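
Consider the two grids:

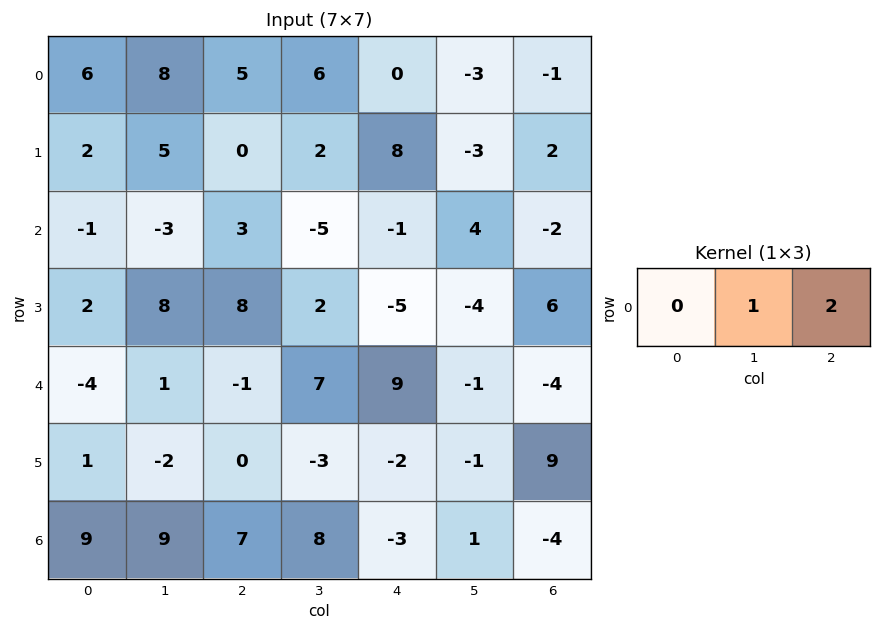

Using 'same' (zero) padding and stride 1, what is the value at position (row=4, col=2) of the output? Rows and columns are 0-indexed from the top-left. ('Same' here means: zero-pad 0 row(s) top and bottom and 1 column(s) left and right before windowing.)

13

The receptive field on the zero-padded input at this output position is [1 -1 7]. Elementwise product with the kernel and sum: -1·1 + 7·2.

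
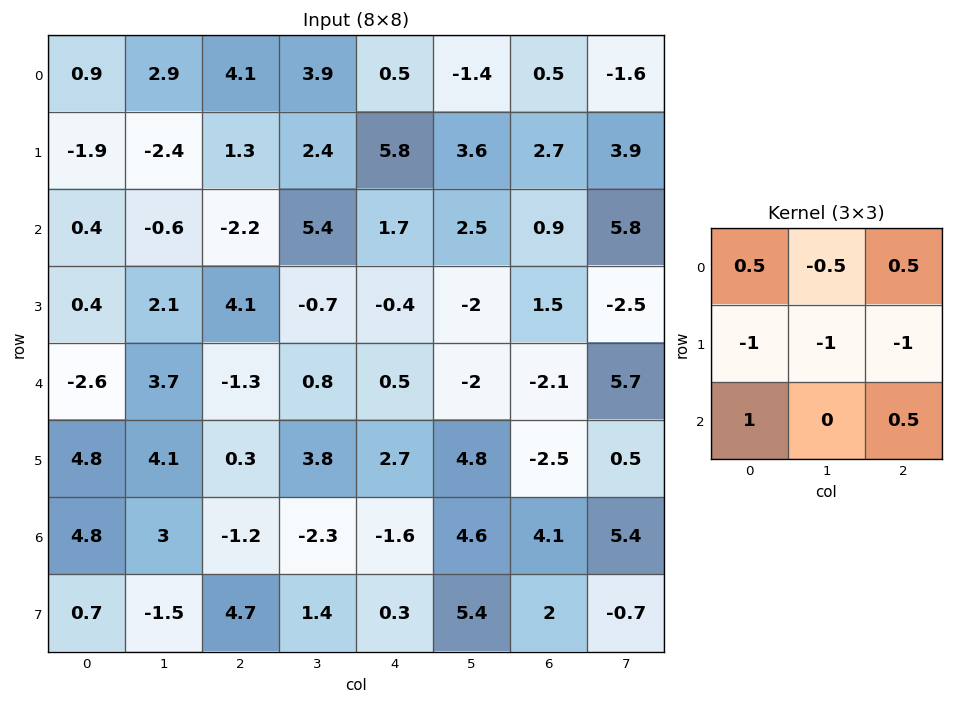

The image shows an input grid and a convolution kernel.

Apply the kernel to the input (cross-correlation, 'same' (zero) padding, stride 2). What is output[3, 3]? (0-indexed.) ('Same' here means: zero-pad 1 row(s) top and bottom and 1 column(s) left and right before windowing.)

-5.15

The receptive field on the zero-padded input at this output position is [4.8 -2.5 0.5 / 4.6 4.1 5.4 / 5.4 2 -0.7]. Elementwise product with the kernel and sum: 4.8·0.5 + -2.5·-0.5 + 0.5·0.5 + 4.6·-1 + 4.1·-1 + 5.4·-1 + 5.4·1 + -0.7·0.5.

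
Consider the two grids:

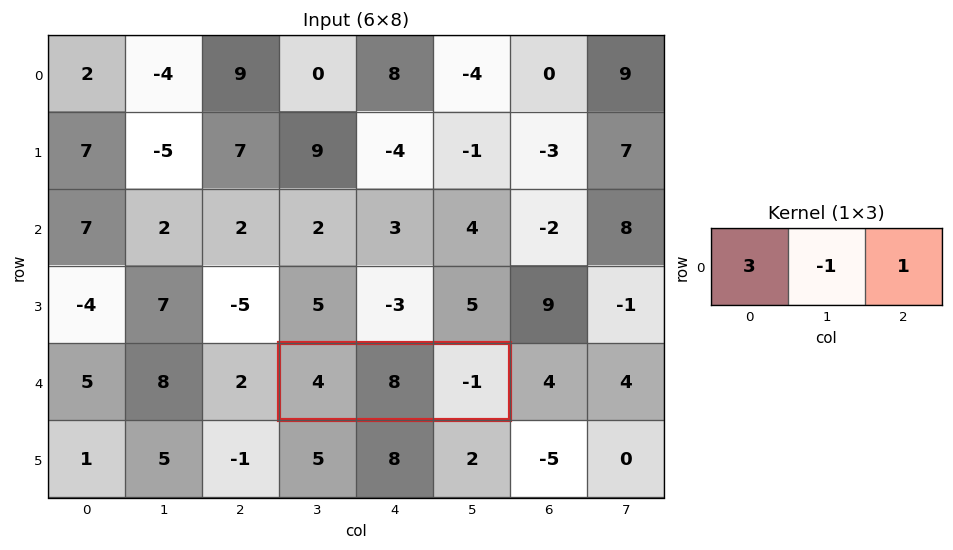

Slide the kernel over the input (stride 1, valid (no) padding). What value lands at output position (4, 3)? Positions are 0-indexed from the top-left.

3

The receptive field on the input at this output position is [4 8 -1]. Elementwise product with the kernel and sum: 4·3 + 8·-1 + -1·1.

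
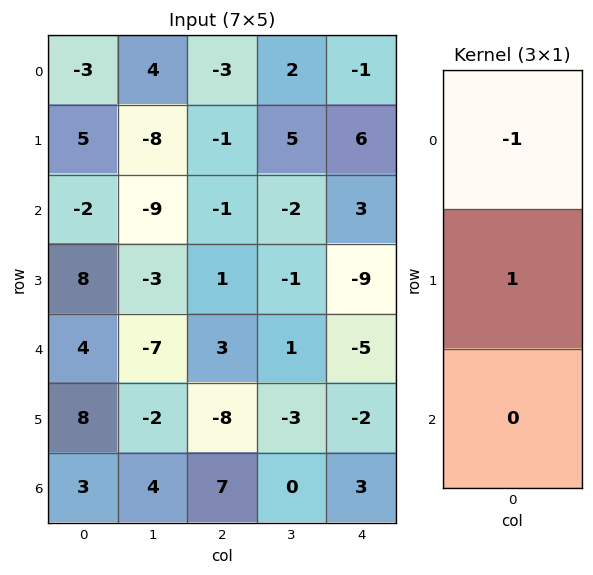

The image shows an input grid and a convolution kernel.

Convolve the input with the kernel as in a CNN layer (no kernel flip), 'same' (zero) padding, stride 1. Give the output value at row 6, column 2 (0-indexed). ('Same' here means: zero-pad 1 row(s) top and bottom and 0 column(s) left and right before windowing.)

The receptive field on the zero-padded input at this output position is [-8 / 7 / 0]. Elementwise product with the kernel and sum: -8·-1 + 7·1.

15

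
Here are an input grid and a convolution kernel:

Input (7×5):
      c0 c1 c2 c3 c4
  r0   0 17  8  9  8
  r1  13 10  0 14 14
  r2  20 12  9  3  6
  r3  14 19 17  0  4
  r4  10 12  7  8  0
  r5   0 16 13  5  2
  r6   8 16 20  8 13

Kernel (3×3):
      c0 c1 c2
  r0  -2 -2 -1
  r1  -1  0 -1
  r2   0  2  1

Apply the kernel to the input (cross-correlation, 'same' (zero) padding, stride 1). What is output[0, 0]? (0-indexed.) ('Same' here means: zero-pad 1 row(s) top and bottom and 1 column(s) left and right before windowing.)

19

The receptive field on the zero-padded input at this output position is [0 0 0 / 0 0 17 / 0 13 10]. Elementwise product with the kernel and sum: 0·-2 + 0·-2 + 0·-1 + 0·-1 + 17·-1 + 13·2 + 10·1.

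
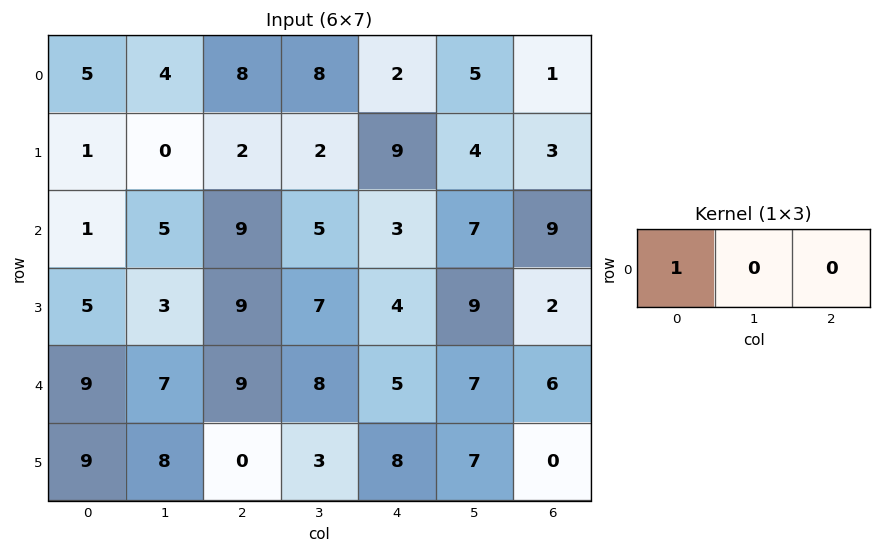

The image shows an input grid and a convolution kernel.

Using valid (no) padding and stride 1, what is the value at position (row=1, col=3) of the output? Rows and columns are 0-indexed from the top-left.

2

The receptive field on the input at this output position is [2 9 4]. Elementwise product with the kernel and sum: 2·1.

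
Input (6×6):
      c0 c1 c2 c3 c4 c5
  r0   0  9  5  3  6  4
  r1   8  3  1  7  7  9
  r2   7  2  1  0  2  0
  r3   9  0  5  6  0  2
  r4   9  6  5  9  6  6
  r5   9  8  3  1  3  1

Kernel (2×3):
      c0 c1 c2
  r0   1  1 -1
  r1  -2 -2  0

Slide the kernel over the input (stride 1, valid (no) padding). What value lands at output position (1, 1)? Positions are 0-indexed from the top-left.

-9

The receptive field on the input at this output position is [3 1 7 / 2 1 0]. Elementwise product with the kernel and sum: 3·1 + 1·1 + 7·-1 + 2·-2 + 1·-2.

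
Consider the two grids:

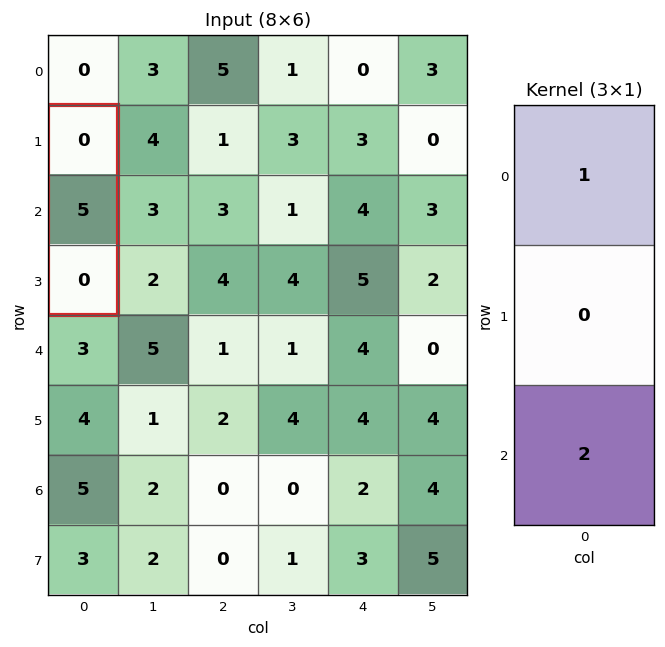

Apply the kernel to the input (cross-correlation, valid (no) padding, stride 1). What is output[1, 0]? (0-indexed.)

The receptive field on the input at this output position is [0 / 5 / 0]. Elementwise product with the kernel and sum: 0·1 + 0·2.

0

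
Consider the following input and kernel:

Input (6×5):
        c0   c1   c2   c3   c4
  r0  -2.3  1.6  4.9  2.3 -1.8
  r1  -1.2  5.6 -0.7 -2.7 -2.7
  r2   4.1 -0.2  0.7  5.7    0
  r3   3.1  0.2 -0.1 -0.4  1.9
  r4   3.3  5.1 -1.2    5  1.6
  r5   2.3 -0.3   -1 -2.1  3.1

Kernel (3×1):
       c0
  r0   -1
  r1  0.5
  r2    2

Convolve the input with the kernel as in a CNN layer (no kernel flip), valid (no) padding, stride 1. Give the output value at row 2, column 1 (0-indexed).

The receptive field on the input at this output position is [-0.2 / 0.2 / 5.1]. Elementwise product with the kernel and sum: -0.2·-1 + 0.2·0.5 + 5.1·2.

10.5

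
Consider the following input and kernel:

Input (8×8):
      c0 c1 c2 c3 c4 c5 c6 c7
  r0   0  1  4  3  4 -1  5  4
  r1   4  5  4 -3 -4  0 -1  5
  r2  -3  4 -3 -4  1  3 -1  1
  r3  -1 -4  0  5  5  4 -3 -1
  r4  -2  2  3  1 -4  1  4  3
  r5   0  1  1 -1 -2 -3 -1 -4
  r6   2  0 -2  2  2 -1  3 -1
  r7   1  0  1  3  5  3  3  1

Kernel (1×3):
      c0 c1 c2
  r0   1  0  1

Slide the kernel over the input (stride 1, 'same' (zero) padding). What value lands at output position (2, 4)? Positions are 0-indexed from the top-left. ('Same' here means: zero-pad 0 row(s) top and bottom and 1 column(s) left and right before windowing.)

The receptive field on the zero-padded input at this output position is [-4 1 3]. Elementwise product with the kernel and sum: -4·1 + 3·1.

-1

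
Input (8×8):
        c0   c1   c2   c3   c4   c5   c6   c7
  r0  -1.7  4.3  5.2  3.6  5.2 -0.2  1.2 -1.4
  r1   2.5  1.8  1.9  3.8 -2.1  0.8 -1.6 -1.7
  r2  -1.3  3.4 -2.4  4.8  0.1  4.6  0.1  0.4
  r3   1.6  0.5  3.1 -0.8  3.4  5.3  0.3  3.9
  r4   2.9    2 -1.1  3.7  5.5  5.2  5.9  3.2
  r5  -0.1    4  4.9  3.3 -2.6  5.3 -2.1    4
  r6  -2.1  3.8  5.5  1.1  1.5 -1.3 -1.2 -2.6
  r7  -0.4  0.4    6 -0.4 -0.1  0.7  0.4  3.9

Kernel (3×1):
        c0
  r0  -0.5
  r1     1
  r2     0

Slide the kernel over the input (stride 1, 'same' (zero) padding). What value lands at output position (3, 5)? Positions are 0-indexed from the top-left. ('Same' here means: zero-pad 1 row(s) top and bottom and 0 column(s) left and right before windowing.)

3

The receptive field on the zero-padded input at this output position is [4.6 / 5.3 / 5.2]. Elementwise product with the kernel and sum: 4.6·-0.5 + 5.3·1.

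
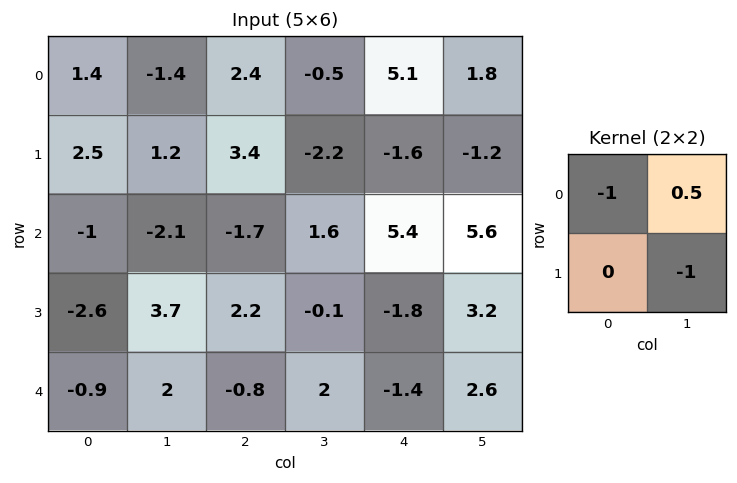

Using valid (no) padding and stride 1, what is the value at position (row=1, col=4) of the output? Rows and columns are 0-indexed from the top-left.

-4.6

The receptive field on the input at this output position is [-1.6 -1.2 / 5.4 5.6]. Elementwise product with the kernel and sum: -1.6·-1 + -1.2·0.5 + 5.6·-1.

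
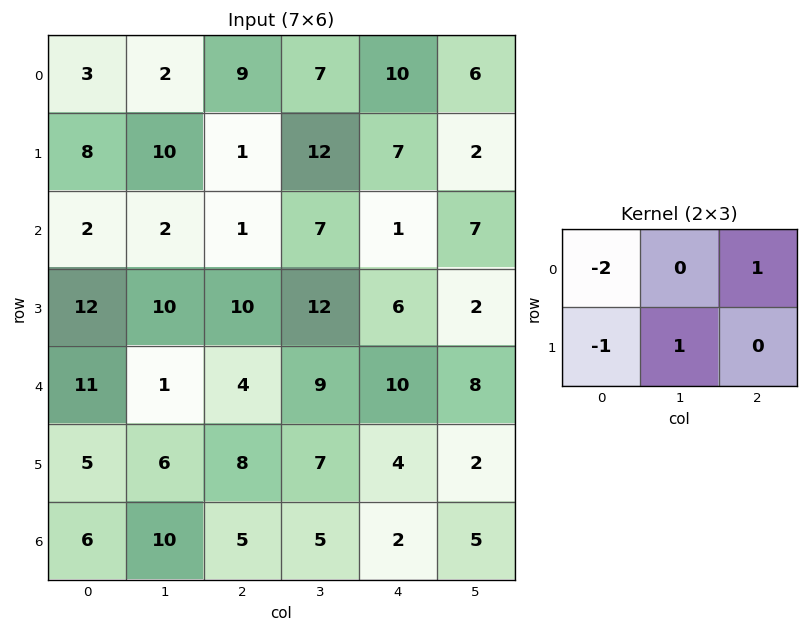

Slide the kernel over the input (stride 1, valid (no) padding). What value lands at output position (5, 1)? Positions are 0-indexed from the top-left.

The receptive field on the input at this output position is [6 8 7 / 10 5 5]. Elementwise product with the kernel and sum: 6·-2 + 7·1 + 10·-1 + 5·1.

-10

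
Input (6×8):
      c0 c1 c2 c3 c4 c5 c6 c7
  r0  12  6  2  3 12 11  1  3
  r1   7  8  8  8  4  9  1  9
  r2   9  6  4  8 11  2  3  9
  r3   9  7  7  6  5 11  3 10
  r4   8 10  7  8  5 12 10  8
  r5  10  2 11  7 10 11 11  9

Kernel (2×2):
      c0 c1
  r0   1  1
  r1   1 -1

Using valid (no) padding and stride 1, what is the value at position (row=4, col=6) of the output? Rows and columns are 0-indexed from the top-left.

The receptive field on the input at this output position is [10 8 / 11 9]. Elementwise product with the kernel and sum: 10·1 + 8·1 + 11·1 + 9·-1.

20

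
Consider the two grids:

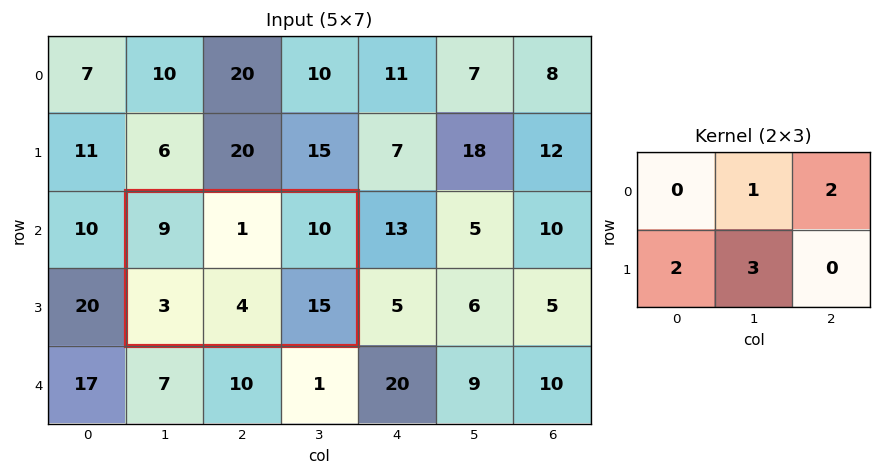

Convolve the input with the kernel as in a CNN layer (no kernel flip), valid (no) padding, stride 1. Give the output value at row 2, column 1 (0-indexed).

39

The receptive field on the input at this output position is [9 1 10 / 3 4 15]. Elementwise product with the kernel and sum: 1·1 + 10·2 + 3·2 + 4·3.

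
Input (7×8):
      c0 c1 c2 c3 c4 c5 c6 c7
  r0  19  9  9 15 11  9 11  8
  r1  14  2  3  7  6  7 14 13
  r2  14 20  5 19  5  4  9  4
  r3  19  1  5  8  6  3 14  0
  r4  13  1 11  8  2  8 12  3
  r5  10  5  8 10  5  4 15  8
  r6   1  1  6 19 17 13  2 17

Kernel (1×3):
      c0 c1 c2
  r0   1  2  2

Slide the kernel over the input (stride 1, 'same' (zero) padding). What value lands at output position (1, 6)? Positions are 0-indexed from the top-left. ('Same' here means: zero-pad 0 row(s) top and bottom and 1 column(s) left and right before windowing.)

The receptive field on the zero-padded input at this output position is [7 14 13]. Elementwise product with the kernel and sum: 7·1 + 14·2 + 13·2.

61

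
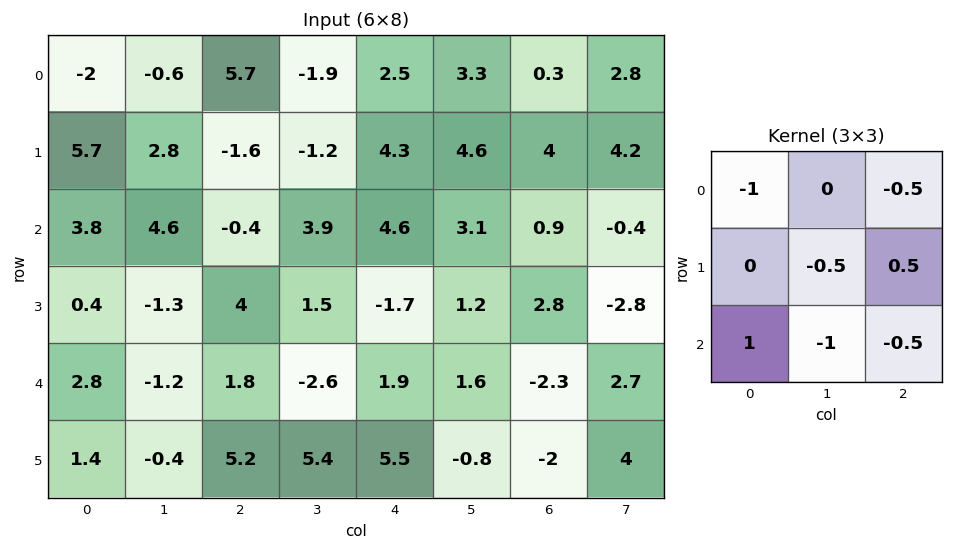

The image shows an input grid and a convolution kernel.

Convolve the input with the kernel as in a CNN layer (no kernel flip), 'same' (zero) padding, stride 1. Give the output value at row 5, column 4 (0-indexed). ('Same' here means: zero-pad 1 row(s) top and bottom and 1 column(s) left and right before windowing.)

The receptive field on the zero-padded input at this output position is [-2.6 1.9 1.6 / 5.4 5.5 -0.8 / 0 0 0]. Elementwise product with the kernel and sum: -2.6·-1 + 1.6·-0.5 + 5.5·-0.5 + -0.8·0.5 + 0·1 + 0·-1 + 0·-0.5.

-1.35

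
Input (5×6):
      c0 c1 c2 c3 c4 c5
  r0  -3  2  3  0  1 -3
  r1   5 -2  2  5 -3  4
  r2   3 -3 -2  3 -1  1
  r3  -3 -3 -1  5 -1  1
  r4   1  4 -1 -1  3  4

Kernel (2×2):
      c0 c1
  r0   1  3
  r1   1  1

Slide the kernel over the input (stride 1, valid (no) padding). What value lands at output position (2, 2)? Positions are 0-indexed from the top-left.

11

The receptive field on the input at this output position is [-2 3 / -1 5]. Elementwise product with the kernel and sum: -2·1 + 3·3 + -1·1 + 5·1.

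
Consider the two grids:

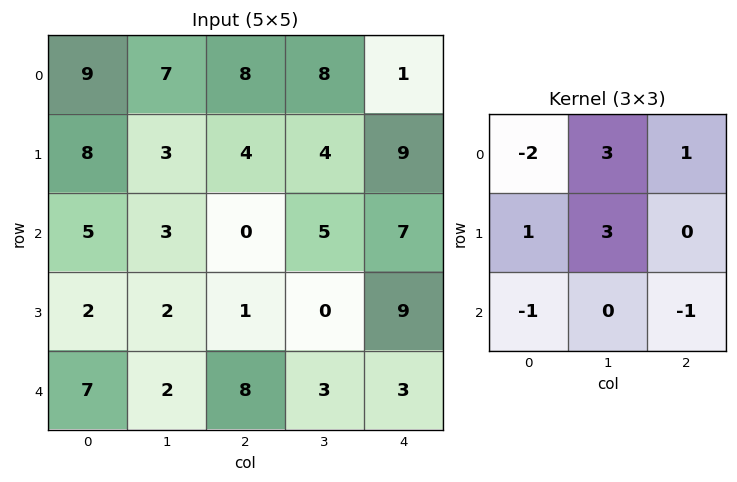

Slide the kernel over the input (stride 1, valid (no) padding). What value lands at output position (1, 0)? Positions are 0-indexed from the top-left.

8

The receptive field on the input at this output position is [8 3 4 / 5 3 0 / 2 2 1]. Elementwise product with the kernel and sum: 8·-2 + 3·3 + 4·1 + 5·1 + 3·3 + 2·-1 + 1·-1.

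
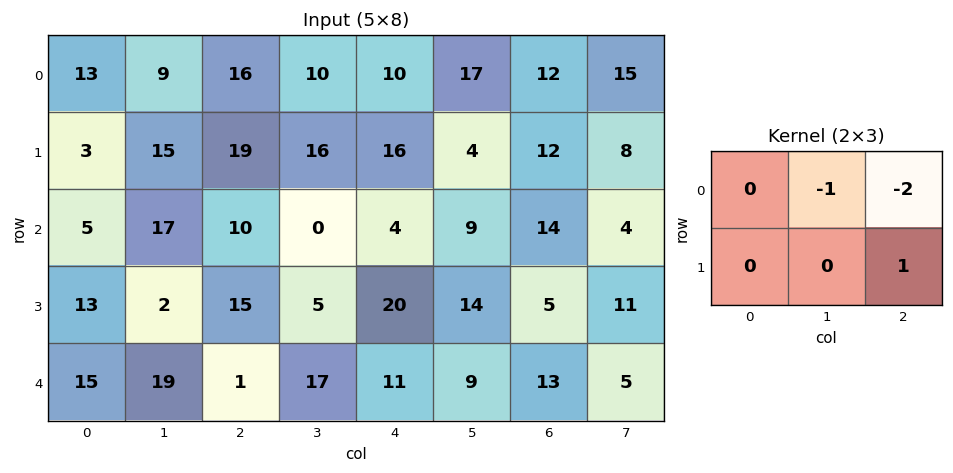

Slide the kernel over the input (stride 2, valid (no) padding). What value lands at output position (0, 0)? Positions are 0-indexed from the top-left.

The receptive field on the input at this output position is [13 9 16 / 3 15 19]. Elementwise product with the kernel and sum: 9·-1 + 16·-2 + 19·1.

-22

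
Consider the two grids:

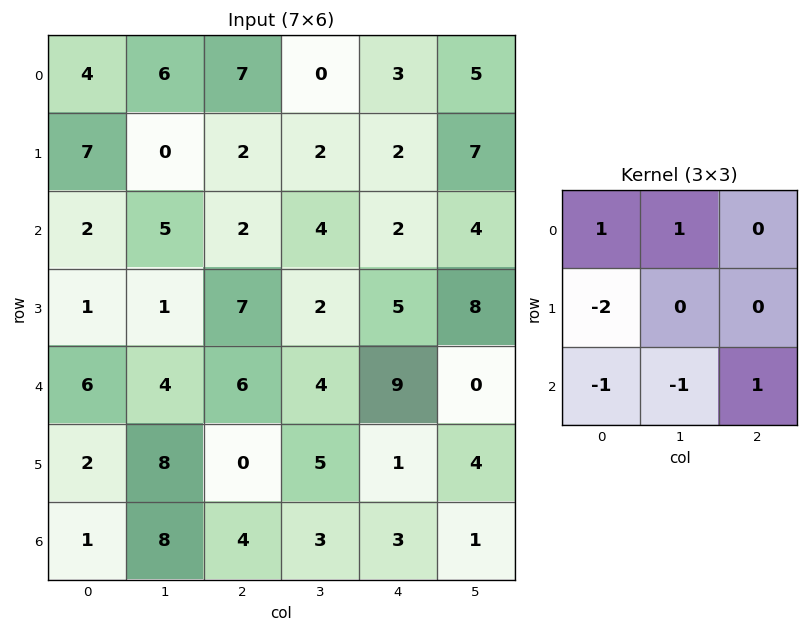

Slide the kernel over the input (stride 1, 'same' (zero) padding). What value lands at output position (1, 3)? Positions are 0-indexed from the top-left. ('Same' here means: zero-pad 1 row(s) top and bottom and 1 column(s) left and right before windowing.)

The receptive field on the zero-padded input at this output position is [7 0 3 / 2 2 2 / 2 4 2]. Elementwise product with the kernel and sum: 7·1 + 0·1 + 2·-2 + 2·-1 + 4·-1 + 2·1.

-1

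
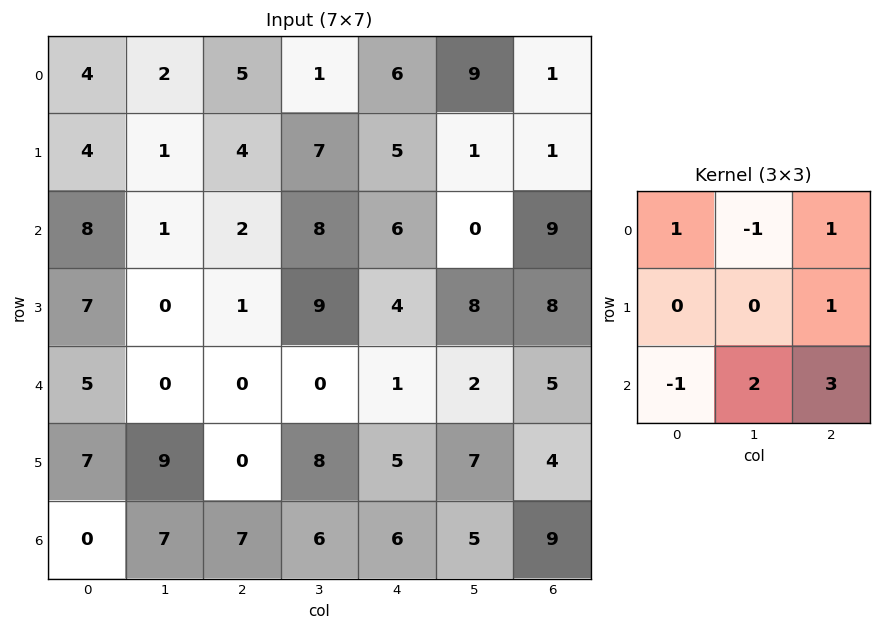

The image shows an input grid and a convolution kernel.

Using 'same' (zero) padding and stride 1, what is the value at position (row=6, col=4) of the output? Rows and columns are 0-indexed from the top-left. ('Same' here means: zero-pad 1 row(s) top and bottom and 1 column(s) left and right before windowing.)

The receptive field on the zero-padded input at this output position is [8 5 7 / 6 6 5 / 0 0 0]. Elementwise product with the kernel and sum: 8·1 + 5·-1 + 7·1 + 5·1 + 0·-1 + 0·2 + 0·3.

15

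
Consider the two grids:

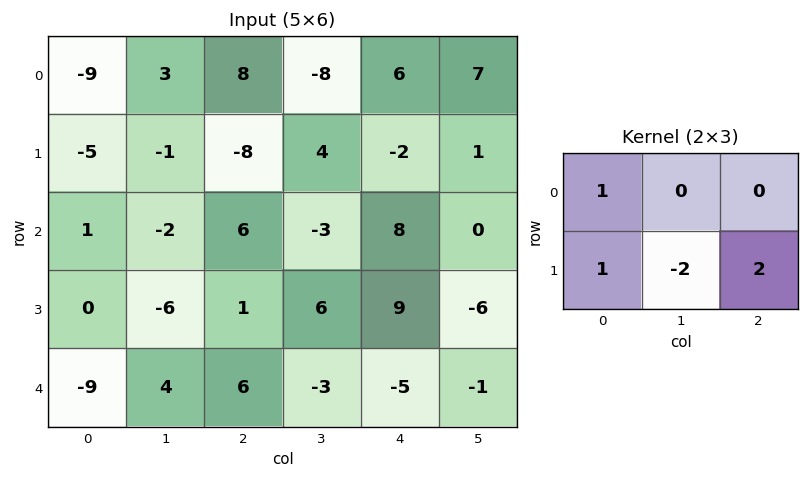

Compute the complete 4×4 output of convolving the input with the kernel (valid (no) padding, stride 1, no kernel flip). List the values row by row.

-28 26 -12 2
12 -21 20 -15
15 2 13 -27
-5 -20 3 11

Output[0,0]: The receptive field on the input at this output position is [-9 3 8 / -5 -1 -8]. Elementwise product with the kernel and sum: -9·1 + -5·1 + -1·-2 + -8·2.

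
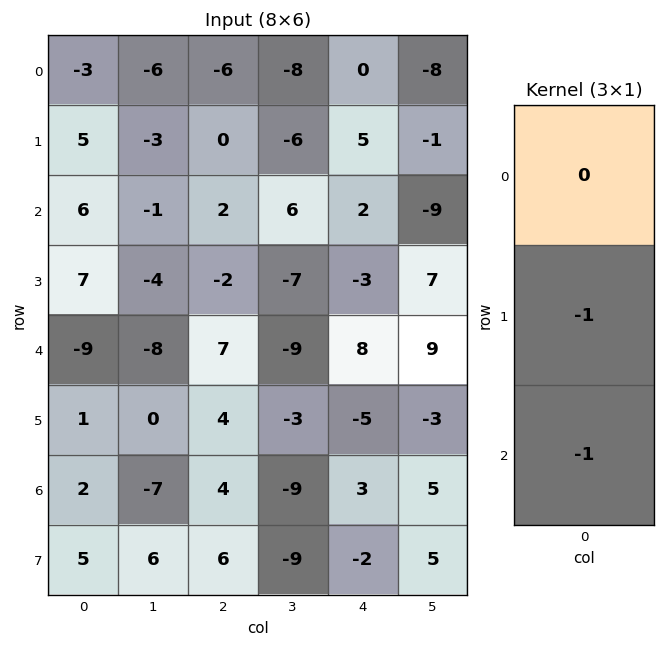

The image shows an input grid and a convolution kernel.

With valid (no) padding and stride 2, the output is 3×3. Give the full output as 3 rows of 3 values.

-11 -2 -7
2 -5 -5
-3 -8 2

Output[0,0]: The receptive field on the input at this output position is [-3 / 5 / 6]. Elementwise product with the kernel and sum: 5·-1 + 6·-1.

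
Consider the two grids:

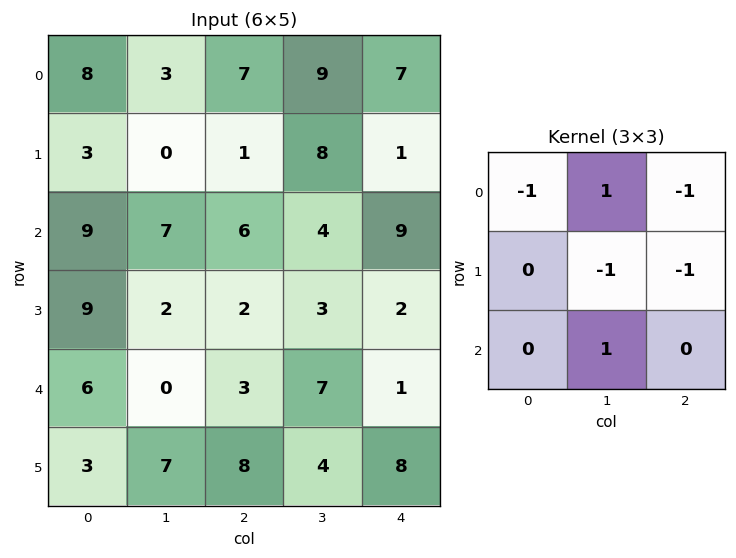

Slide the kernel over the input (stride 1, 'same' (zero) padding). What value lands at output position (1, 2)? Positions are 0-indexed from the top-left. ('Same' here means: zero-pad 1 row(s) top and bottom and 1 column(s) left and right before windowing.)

The receptive field on the zero-padded input at this output position is [3 7 9 / 0 1 8 / 7 6 4]. Elementwise product with the kernel and sum: 3·-1 + 7·1 + 9·-1 + 1·-1 + 8·-1 + 6·1.

-8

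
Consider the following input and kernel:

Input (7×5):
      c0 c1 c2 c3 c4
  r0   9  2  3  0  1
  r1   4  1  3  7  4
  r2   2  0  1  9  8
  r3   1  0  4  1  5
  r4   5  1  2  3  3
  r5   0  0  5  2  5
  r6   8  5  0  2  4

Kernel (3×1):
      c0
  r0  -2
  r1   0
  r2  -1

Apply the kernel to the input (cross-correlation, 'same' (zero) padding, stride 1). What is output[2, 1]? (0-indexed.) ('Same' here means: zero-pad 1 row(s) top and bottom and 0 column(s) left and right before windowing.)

-2

The receptive field on the zero-padded input at this output position is [1 / 0 / 0]. Elementwise product with the kernel and sum: 1·-2 + 0·-1.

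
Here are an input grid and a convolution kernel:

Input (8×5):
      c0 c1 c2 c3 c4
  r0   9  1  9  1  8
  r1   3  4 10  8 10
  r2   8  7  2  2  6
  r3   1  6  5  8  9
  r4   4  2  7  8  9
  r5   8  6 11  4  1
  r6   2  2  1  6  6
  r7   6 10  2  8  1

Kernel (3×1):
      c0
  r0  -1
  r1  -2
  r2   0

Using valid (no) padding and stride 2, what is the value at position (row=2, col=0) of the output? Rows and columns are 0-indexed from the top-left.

-20

The receptive field on the input at this output position is [4 / 8 / 2]. Elementwise product with the kernel and sum: 4·-1 + 8·-2.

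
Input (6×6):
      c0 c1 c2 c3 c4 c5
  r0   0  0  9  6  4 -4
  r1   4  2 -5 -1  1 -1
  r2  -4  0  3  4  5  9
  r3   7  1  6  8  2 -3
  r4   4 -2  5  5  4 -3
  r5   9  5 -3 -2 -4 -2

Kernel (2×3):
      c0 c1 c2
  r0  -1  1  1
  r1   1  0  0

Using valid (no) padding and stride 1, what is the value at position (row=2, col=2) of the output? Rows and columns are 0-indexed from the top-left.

The receptive field on the input at this output position is [3 4 5 / 6 8 2]. Elementwise product with the kernel and sum: 3·-1 + 4·1 + 5·1 + 6·1.

12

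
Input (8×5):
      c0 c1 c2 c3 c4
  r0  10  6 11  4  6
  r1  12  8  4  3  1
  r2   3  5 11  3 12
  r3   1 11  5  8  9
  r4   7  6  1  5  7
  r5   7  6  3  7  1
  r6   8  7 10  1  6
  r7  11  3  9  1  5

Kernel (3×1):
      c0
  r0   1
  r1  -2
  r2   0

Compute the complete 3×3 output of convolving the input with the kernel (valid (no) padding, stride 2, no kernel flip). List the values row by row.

Output[0,0]: The receptive field on the input at this output position is [10 / 12 / 3]. Elementwise product with the kernel and sum: 10·1 + 12·-2.

-14 3 4
1 1 -6
-7 -5 5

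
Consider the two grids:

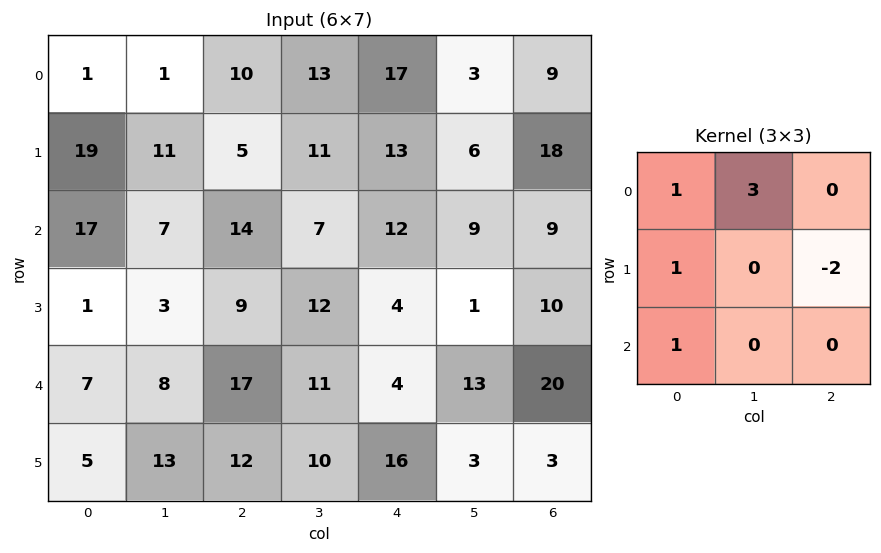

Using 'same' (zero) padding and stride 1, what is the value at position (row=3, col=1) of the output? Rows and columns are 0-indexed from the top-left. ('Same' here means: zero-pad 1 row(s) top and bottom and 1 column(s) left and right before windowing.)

The receptive field on the zero-padded input at this output position is [17 7 14 / 1 3 9 / 7 8 17]. Elementwise product with the kernel and sum: 17·1 + 7·3 + 1·1 + 9·-2 + 7·1.

28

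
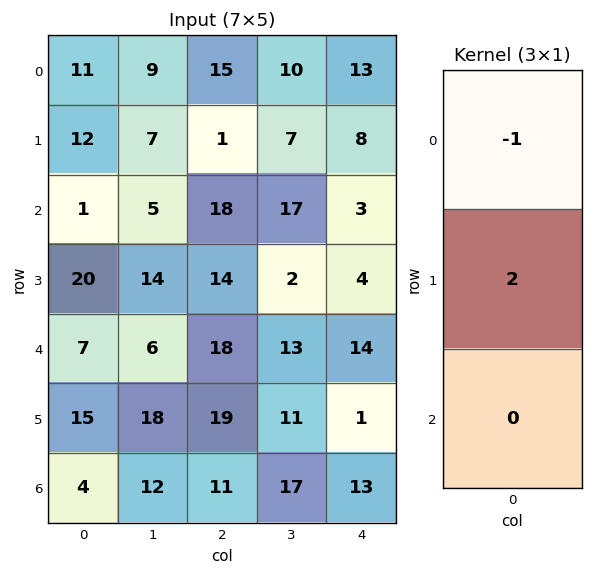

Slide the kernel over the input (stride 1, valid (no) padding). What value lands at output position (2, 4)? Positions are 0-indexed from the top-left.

The receptive field on the input at this output position is [3 / 4 / 14]. Elementwise product with the kernel and sum: 3·-1 + 4·2.

5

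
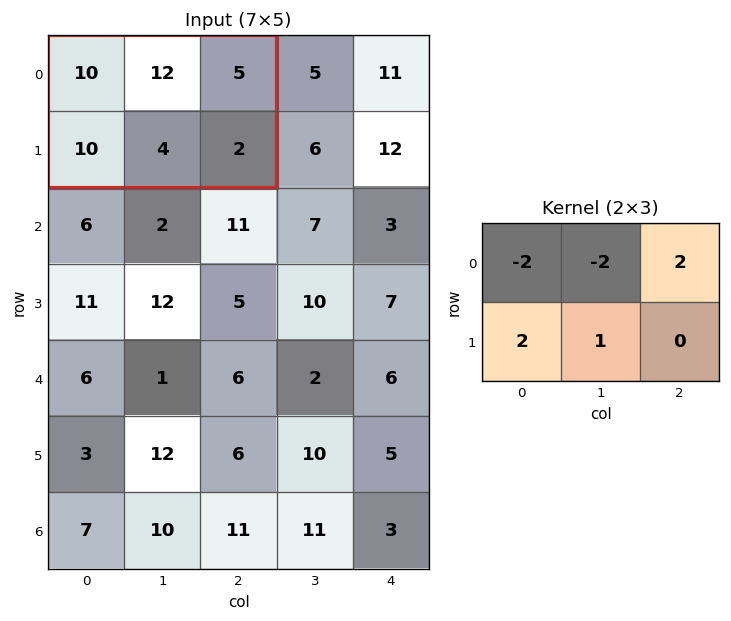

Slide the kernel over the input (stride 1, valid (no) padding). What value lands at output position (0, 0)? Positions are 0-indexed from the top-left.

The receptive field on the input at this output position is [10 12 5 / 10 4 2]. Elementwise product with the kernel and sum: 10·-2 + 12·-2 + 5·2 + 10·2 + 4·1.

-10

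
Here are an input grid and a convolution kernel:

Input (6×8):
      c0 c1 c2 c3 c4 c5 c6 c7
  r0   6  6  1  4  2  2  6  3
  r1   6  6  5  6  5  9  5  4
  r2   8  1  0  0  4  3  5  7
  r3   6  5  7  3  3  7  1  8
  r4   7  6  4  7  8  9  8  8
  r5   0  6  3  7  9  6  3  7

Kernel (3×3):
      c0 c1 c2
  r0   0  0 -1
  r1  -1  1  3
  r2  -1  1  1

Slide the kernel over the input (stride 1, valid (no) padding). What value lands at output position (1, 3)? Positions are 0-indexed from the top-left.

The receptive field on the input at this output position is [6 5 9 / 0 4 3 / 3 3 7]. Elementwise product with the kernel and sum: 9·-1 + 0·-1 + 4·1 + 3·3 + 3·-1 + 3·1 + 7·1.

11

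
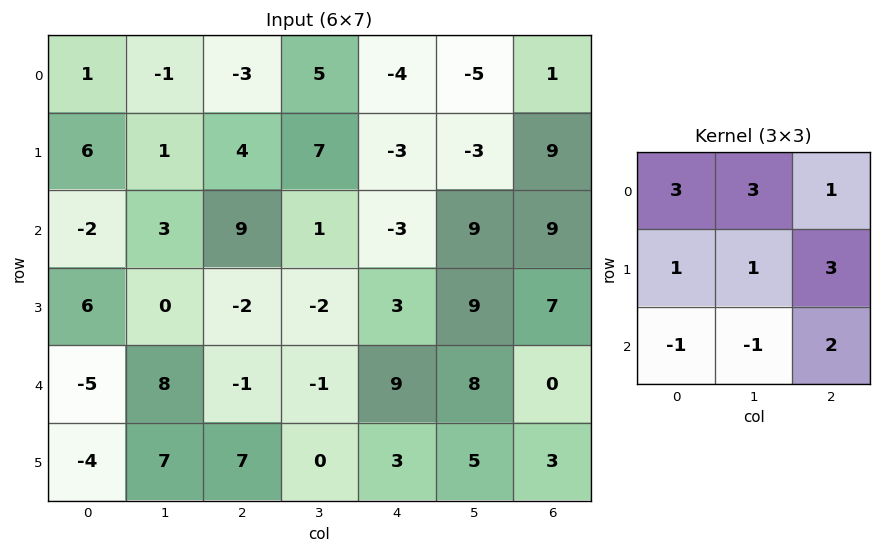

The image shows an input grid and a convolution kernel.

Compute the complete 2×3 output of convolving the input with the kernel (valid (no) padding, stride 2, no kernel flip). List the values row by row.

Output[0,0]: The receptive field on the input at this output position is [1 -1 -3 / 6 1 4 / -2 3 9]. Elementwise product with the kernel and sum: 1·3 + -1·3 + -3·1 + 6·1 + 1·1 + 4·3 + -2·-1 + 3·-1 + 9·2.
Output[0,1]: The receptive field on the input at this output position is [-3 5 -4 / 4 7 -3 / 9 1 -3]. Elementwise product with the kernel and sum: -3·3 + 5·3 + -4·1 + 4·1 + 7·1 + -3·3 + 9·-1 + 1·-1 + -3·2.

33 -12 7
7 52 43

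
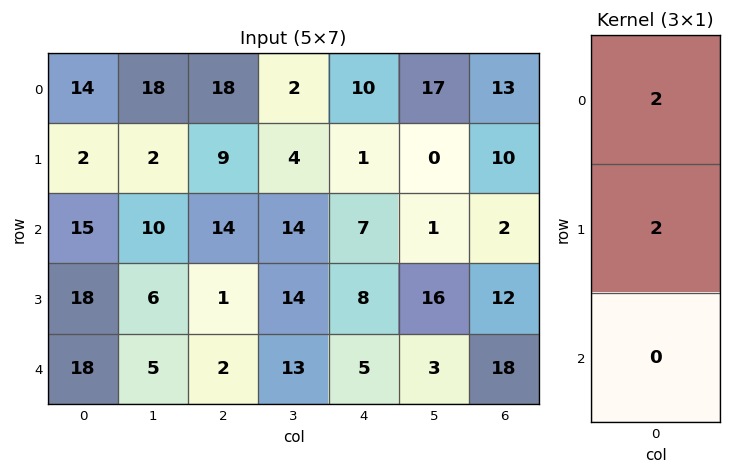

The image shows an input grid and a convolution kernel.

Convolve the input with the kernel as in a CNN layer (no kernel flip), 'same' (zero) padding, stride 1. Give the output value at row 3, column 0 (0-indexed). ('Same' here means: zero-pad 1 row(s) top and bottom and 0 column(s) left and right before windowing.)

The receptive field on the zero-padded input at this output position is [15 / 18 / 18]. Elementwise product with the kernel and sum: 15·2 + 18·2.

66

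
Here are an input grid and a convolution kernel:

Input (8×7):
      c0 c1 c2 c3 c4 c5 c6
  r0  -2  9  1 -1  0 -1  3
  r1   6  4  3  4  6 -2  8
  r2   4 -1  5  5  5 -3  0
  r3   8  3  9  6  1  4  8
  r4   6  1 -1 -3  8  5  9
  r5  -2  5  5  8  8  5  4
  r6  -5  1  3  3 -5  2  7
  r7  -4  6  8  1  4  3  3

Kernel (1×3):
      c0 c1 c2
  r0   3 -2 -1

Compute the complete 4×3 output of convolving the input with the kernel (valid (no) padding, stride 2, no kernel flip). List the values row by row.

-25 5 -1
9 0 21
17 -5 5
-20 8 -26

Output[0,0]: The receptive field on the input at this output position is [-2 9 1]. Elementwise product with the kernel and sum: -2·3 + 9·-2 + 1·-1.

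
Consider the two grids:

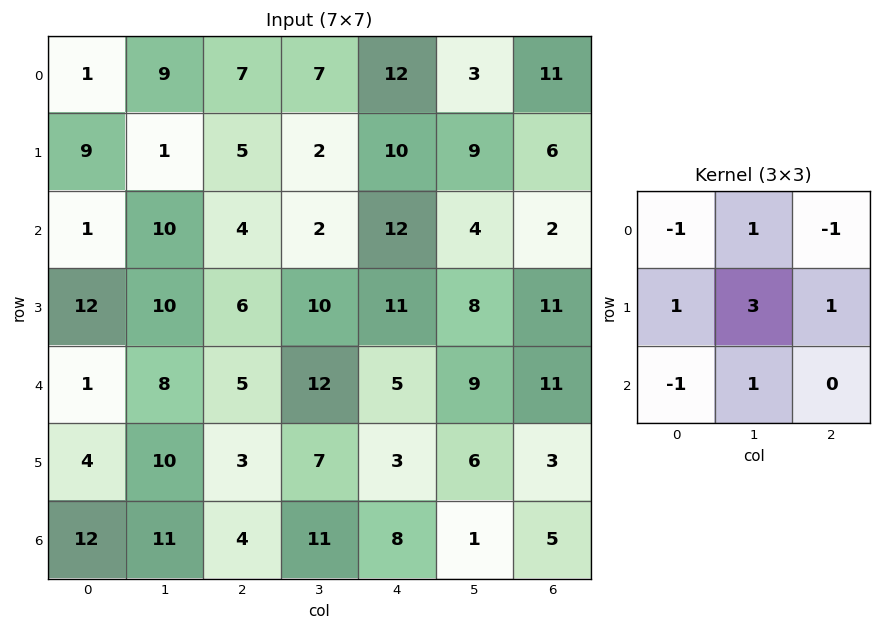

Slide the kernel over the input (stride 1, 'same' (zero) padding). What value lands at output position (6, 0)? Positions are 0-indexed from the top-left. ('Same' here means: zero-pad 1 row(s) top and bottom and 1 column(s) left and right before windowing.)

The receptive field on the zero-padded input at this output position is [0 4 10 / 0 12 11 / 0 0 0]. Elementwise product with the kernel and sum: 0·-1 + 4·1 + 10·-1 + 0·1 + 12·3 + 11·1 + 0·-1 + 0·1.

41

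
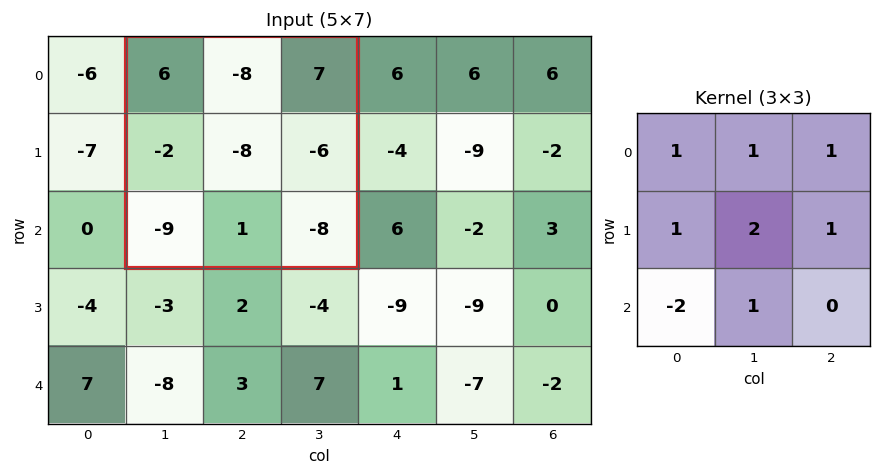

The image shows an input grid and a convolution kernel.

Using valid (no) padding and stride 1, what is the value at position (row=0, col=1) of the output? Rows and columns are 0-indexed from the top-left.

The receptive field on the input at this output position is [6 -8 7 / -2 -8 -6 / -9 1 -8]. Elementwise product with the kernel and sum: 6·1 + -8·1 + 7·1 + -2·1 + -8·2 + -6·1 + -9·-2 + 1·1.

0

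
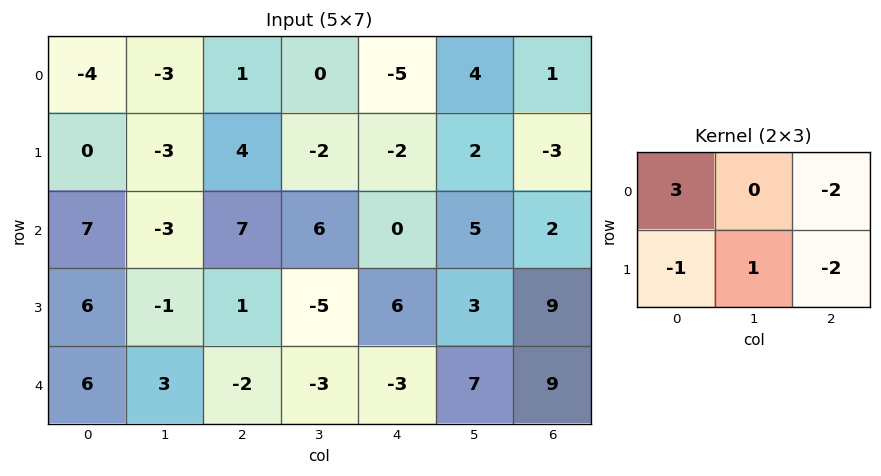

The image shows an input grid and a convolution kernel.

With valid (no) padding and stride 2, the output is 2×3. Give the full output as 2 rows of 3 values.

Output[0,0]: The receptive field on the input at this output position is [-4 -3 1 / 0 -3 4]. Elementwise product with the kernel and sum: -4·3 + 1·-2 + 0·-1 + -3·1 + 4·-2.
Output[0,1]: The receptive field on the input at this output position is [1 0 -5 / 4 -2 -2]. Elementwise product with the kernel and sum: 1·3 + -5·-2 + 4·-1 + -2·1 + -2·-2.

-25 11 -7
-2 3 -25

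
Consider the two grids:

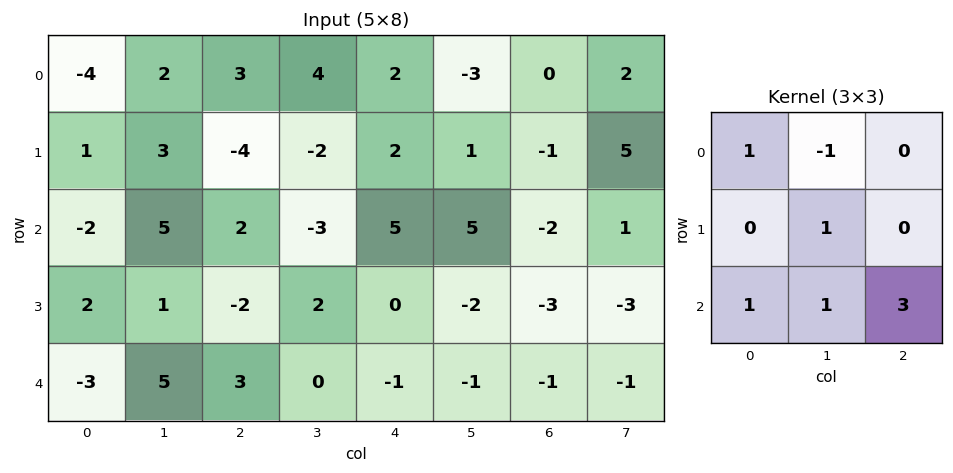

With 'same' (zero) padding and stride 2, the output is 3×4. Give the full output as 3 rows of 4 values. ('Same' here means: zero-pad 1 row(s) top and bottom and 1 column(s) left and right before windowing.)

Output[0,0]: The receptive field on the zero-padded input at this output position is [0 0 0 / 0 -4 2 / 0 1 3]. Elementwise product with the kernel and sum: 0·1 + 0·-1 + -4·1 + 0·1 + 1·1 + 3·3.
Output[0,1]: The receptive field on the zero-padded input at this output position is [0 0 0 / 2 3 4 / 3 -4 -2]. Elementwise product with the kernel and sum: 0·1 + 0·-1 + 3·1 + 3·1 + -4·1 + -2·3.

6 -4 5 15
2 14 -3 -14
-5 6 1 0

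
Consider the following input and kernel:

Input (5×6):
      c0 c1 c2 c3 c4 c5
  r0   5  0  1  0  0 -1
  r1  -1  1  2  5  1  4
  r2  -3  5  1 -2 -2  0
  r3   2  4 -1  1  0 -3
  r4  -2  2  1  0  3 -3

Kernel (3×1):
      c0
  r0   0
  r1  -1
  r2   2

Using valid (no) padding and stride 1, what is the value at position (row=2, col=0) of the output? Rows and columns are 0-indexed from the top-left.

-6

The receptive field on the input at this output position is [-3 / 2 / -2]. Elementwise product with the kernel and sum: 2·-1 + -2·2.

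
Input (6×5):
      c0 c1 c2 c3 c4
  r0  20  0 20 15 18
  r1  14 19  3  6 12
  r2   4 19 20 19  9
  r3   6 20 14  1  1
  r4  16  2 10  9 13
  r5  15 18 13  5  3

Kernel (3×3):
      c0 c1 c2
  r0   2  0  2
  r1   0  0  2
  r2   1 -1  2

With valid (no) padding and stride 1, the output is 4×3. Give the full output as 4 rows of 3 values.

111 79 119
88 96 63
110 88 87
83 75 70

Output[0,0]: The receptive field on the input at this output position is [20 0 20 / 14 19 3 / 4 19 20]. Elementwise product with the kernel and sum: 20·2 + 20·2 + 3·2 + 4·1 + 19·-1 + 20·2.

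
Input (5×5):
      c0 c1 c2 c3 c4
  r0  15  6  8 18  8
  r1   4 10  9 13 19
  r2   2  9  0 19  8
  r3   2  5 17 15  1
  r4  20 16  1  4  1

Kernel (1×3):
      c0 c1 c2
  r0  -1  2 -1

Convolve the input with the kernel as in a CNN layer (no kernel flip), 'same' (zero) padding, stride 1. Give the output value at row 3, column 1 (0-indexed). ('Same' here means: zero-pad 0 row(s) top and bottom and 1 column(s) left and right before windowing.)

The receptive field on the zero-padded input at this output position is [2 5 17]. Elementwise product with the kernel and sum: 2·-1 + 5·2 + 17·-1.

-9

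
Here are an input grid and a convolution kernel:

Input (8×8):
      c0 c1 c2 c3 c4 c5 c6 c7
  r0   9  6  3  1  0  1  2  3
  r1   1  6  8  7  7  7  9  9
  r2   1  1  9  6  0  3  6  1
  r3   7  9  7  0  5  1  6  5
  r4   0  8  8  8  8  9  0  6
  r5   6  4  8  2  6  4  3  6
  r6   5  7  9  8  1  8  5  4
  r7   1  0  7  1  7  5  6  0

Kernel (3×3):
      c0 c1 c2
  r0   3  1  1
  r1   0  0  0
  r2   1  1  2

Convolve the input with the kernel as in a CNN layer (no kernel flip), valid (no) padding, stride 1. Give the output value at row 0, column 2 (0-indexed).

25

The receptive field on the input at this output position is [3 1 0 / 8 7 7 / 9 6 0]. Elementwise product with the kernel and sum: 3·3 + 1·1 + 0·1 + 9·1 + 6·1 + 0·2.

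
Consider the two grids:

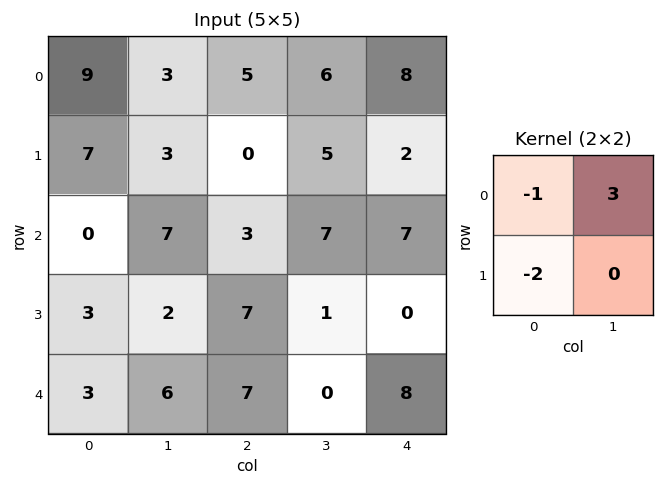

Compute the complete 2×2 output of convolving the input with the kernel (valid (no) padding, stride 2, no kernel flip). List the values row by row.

-14 13
15 4

Output[0,0]: The receptive field on the input at this output position is [9 3 / 7 3]. Elementwise product with the kernel and sum: 9·-1 + 3·3 + 7·-2.
Output[0,1]: The receptive field on the input at this output position is [5 6 / 0 5]. Elementwise product with the kernel and sum: 5·-1 + 6·3 + 0·-2.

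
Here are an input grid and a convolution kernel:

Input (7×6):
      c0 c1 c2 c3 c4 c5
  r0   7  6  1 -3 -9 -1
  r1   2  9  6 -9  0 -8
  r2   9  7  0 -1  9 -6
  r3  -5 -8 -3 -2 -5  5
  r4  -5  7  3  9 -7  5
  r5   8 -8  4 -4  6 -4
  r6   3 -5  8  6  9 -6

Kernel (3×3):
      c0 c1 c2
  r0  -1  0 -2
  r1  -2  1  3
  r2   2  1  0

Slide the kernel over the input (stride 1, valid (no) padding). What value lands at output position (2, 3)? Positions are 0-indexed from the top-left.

38

The receptive field on the input at this output position is [-1 9 -6 / -2 -5 5 / 9 -7 5]. Elementwise product with the kernel and sum: -1·-1 + -6·-2 + -2·-2 + -5·1 + 5·3 + 9·2 + -7·1.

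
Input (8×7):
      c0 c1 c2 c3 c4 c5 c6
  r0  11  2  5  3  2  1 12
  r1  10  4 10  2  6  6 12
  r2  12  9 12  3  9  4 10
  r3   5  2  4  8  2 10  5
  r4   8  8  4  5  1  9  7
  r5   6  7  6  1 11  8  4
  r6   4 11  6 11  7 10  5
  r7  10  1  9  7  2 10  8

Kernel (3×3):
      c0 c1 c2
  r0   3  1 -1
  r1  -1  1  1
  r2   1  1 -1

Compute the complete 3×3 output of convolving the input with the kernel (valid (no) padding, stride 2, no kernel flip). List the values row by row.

Output[0,0]: The receptive field on the input at this output position is [11 2 5 / 10 4 10 / 12 9 12]. Elementwise product with the kernel and sum: 11·3 + 2·1 + 5·-1 + 10·-1 + 4·1 + 10·1 + 12·1 + 9·1 + 12·-1.

43 20 10
46 44 37
44 32 18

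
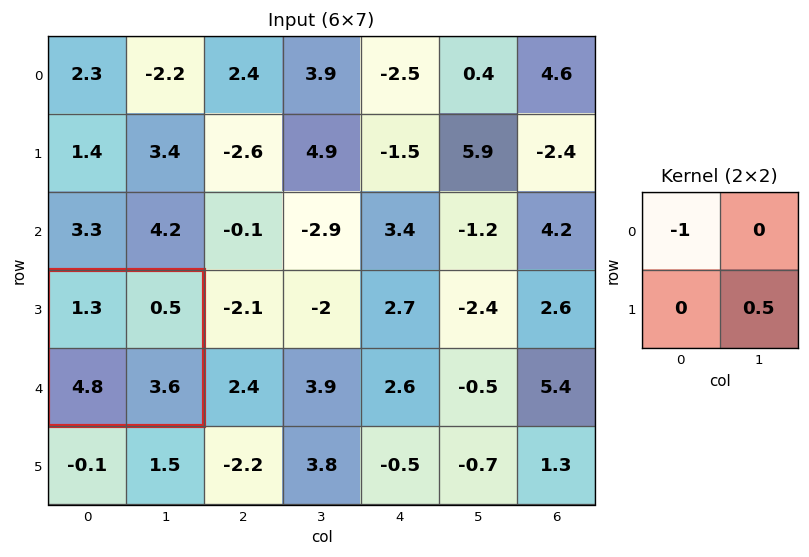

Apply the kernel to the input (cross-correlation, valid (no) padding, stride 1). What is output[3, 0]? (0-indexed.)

The receptive field on the input at this output position is [1.3 0.5 / 4.8 3.6]. Elementwise product with the kernel and sum: 1.3·-1 + 3.6·0.5.

0.5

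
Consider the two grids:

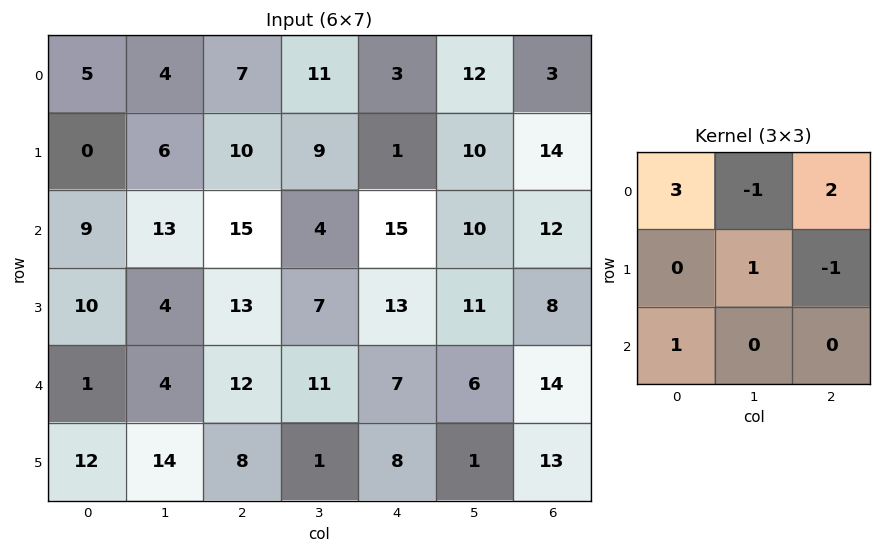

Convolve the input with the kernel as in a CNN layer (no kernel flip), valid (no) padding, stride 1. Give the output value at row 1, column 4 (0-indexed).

32

The receptive field on the input at this output position is [1 10 14 / 15 10 12 / 13 11 8]. Elementwise product with the kernel and sum: 1·3 + 10·-1 + 14·2 + 10·1 + 12·-1 + 13·1.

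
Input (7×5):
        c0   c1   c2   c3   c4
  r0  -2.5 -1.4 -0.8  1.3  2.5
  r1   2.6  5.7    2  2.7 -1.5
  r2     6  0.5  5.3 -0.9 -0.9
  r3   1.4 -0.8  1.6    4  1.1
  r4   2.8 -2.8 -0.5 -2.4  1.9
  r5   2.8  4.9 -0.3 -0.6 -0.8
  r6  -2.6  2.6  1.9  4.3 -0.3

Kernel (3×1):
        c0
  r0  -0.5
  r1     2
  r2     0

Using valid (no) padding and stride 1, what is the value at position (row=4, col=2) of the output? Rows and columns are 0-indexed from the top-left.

The receptive field on the input at this output position is [-0.5 / -0.3 / 1.9]. Elementwise product with the kernel and sum: -0.5·-0.5 + -0.3·2.

-0.35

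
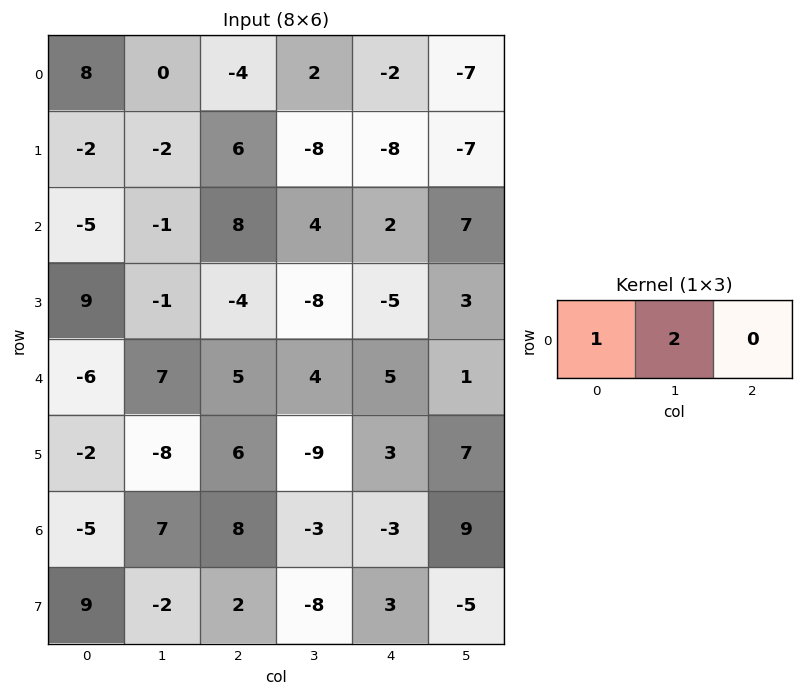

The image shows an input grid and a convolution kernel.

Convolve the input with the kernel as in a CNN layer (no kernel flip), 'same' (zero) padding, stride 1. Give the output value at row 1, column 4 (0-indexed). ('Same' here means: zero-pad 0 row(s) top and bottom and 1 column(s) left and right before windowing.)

The receptive field on the zero-padded input at this output position is [-8 -8 -7]. Elementwise product with the kernel and sum: -8·1 + -8·2.

-24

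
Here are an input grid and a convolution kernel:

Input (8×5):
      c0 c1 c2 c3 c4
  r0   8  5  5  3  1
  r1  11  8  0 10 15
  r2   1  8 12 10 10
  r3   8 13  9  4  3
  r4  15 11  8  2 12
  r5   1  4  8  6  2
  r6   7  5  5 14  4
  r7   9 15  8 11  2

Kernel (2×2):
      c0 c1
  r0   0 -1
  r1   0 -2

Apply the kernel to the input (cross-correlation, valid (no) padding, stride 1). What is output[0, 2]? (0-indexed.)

The receptive field on the input at this output position is [5 3 / 0 10]. Elementwise product with the kernel and sum: 3·-1 + 10·-2.

-23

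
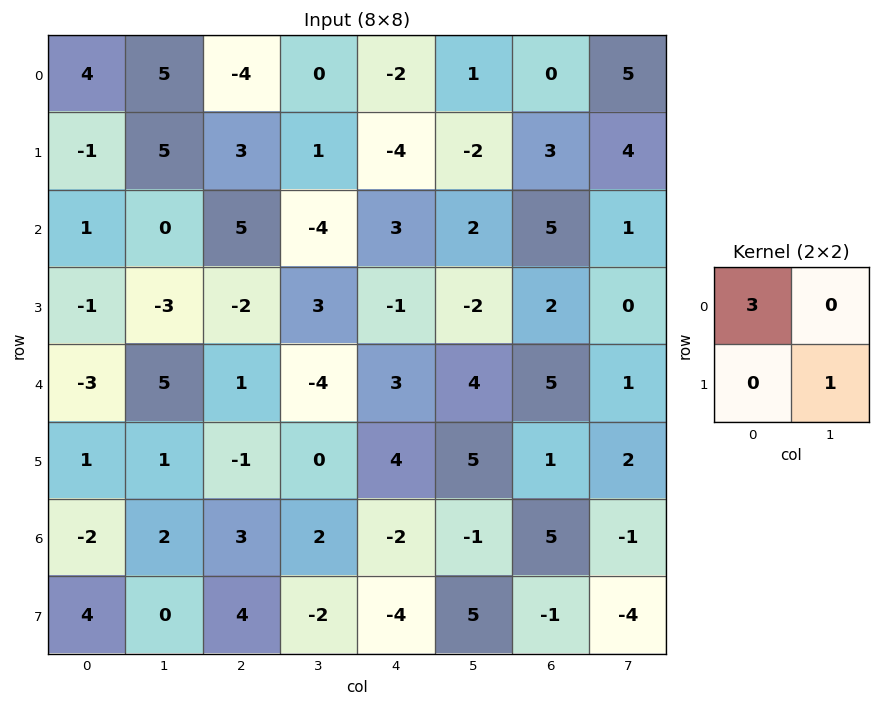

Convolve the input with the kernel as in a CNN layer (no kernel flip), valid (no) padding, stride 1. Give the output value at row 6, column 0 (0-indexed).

The receptive field on the input at this output position is [-2 2 / 4 0]. Elementwise product with the kernel and sum: -2·3 + 0·1.

-6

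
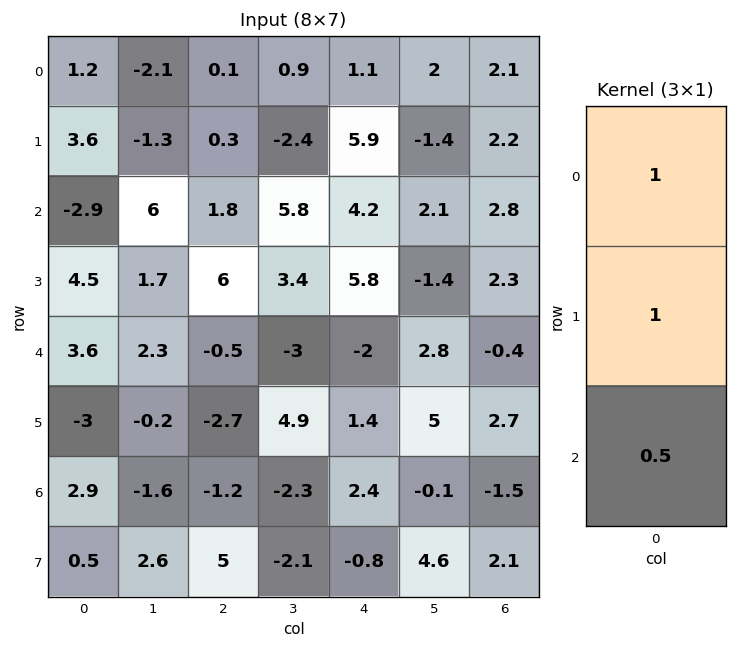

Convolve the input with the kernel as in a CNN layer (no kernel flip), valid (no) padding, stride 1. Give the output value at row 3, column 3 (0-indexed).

2.85

The receptive field on the input at this output position is [3.4 / -3 / 4.9]. Elementwise product with the kernel and sum: 3.4·1 + -3·1 + 4.9·0.5.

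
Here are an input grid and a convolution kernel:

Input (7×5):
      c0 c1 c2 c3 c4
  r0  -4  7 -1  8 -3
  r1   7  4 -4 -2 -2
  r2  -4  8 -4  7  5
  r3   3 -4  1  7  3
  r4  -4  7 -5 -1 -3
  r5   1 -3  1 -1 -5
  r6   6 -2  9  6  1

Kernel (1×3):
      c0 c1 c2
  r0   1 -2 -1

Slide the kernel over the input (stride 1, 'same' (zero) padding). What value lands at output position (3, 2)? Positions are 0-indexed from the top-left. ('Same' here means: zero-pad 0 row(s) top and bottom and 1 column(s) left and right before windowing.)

The receptive field on the zero-padded input at this output position is [-4 1 7]. Elementwise product with the kernel and sum: -4·1 + 1·-2 + 7·-1.

-13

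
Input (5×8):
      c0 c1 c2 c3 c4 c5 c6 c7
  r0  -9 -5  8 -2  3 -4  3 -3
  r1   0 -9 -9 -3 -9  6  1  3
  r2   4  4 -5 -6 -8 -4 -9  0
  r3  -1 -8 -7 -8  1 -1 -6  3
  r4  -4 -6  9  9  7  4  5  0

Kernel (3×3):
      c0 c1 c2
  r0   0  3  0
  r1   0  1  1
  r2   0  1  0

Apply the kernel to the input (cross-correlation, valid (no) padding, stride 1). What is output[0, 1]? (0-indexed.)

The receptive field on the input at this output position is [-5 8 -2 / -9 -9 -3 / 4 -5 -6]. Elementwise product with the kernel and sum: 8·3 + -9·1 + -3·1 + -5·1.

7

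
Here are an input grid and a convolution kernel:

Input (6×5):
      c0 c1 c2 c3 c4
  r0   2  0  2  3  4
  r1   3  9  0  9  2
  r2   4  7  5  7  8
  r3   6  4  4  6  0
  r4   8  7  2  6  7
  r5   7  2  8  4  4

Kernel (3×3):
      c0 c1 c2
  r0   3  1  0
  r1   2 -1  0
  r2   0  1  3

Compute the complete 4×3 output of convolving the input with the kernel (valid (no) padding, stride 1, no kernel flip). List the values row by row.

Output[0,0]: The receptive field on the input at this output position is [2 0 2 / 3 9 0 / 4 7 5]. Elementwise product with the kernel and sum: 2·3 + 0·1 + 3·2 + 9·-1 + 7·1 + 5·3.

25 46 31
35 58 18
40 50 51
57 48 32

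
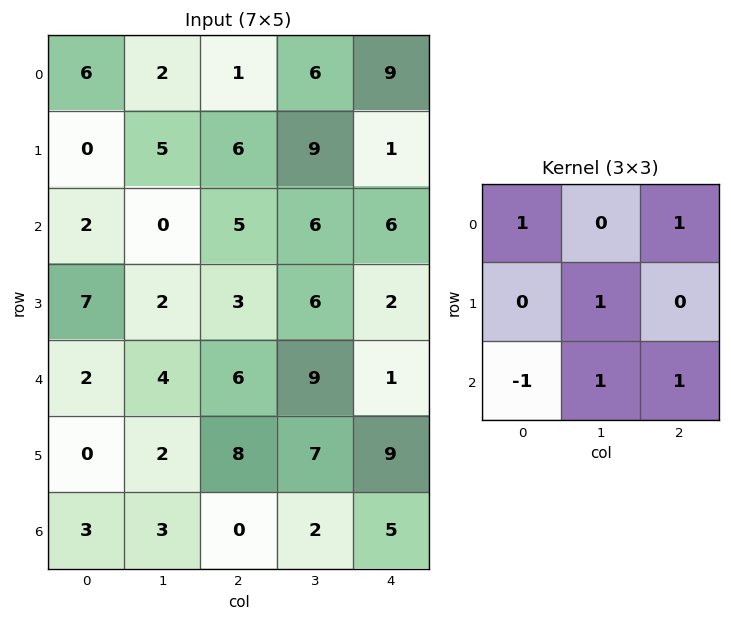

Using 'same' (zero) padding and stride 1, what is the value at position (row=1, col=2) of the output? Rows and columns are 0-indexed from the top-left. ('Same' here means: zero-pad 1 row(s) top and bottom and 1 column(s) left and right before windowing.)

25

The receptive field on the zero-padded input at this output position is [2 1 6 / 5 6 9 / 0 5 6]. Elementwise product with the kernel and sum: 2·1 + 6·1 + 6·1 + 0·-1 + 5·1 + 6·1.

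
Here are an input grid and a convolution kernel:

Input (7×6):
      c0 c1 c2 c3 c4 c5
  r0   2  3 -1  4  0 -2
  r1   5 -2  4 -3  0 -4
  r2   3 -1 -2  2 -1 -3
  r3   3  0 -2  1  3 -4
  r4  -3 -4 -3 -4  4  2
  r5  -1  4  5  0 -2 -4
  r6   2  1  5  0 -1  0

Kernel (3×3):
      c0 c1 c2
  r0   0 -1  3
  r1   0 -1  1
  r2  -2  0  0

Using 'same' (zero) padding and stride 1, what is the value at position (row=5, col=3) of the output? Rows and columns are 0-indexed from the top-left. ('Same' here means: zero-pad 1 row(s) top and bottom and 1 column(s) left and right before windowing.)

The receptive field on the zero-padded input at this output position is [-3 -4 4 / 5 0 -2 / 5 0 -1]. Elementwise product with the kernel and sum: -4·-1 + 4·3 + 0·-1 + -2·1 + 5·-2.

4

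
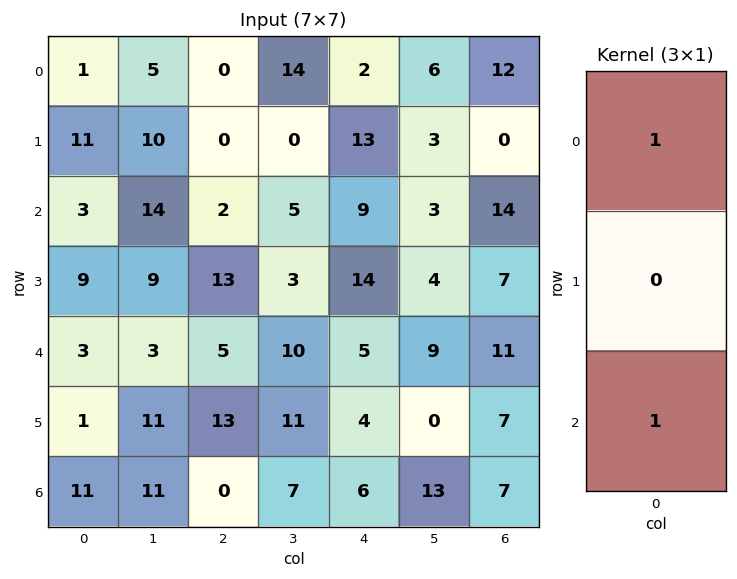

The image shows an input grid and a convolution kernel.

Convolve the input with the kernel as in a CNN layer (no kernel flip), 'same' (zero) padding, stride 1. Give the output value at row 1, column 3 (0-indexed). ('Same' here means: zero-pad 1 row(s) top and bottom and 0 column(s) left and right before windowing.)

19

The receptive field on the zero-padded input at this output position is [14 / 0 / 5]. Elementwise product with the kernel and sum: 14·1 + 5·1.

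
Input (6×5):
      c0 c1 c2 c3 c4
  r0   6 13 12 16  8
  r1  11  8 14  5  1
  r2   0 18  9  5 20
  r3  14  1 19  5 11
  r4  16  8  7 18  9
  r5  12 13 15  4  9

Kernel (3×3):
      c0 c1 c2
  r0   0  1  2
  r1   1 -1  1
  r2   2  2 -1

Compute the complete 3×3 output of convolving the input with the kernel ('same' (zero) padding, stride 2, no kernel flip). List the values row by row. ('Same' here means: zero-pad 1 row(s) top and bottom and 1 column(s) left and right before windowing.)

Output[0,0]: The receptive field on the zero-padded input at this output position is [0 0 0 / 0 6 13 / 0 11 8]. Elementwise product with the kernel and sum: 0·1 + 0·2 + 0·1 + 6·-1 + 13·1 + 0·2 + 11·2 + 8·-1.

21 56 20
72 73 18
19 100 46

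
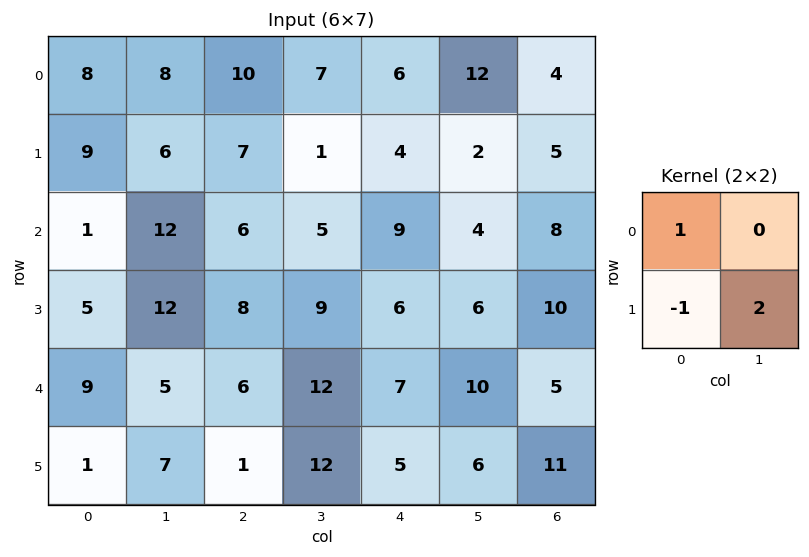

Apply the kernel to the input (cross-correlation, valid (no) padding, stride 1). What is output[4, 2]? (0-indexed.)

29

The receptive field on the input at this output position is [6 12 / 1 12]. Elementwise product with the kernel and sum: 6·1 + 1·-1 + 12·2.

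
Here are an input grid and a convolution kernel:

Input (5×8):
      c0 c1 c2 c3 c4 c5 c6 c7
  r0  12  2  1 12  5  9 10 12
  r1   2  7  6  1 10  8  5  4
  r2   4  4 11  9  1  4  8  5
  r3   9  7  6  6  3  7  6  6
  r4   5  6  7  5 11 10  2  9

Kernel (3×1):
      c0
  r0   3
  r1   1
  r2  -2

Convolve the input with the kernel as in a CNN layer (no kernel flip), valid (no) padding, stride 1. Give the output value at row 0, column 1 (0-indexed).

The receptive field on the input at this output position is [2 / 7 / 4]. Elementwise product with the kernel and sum: 2·3 + 7·1 + 4·-2.

5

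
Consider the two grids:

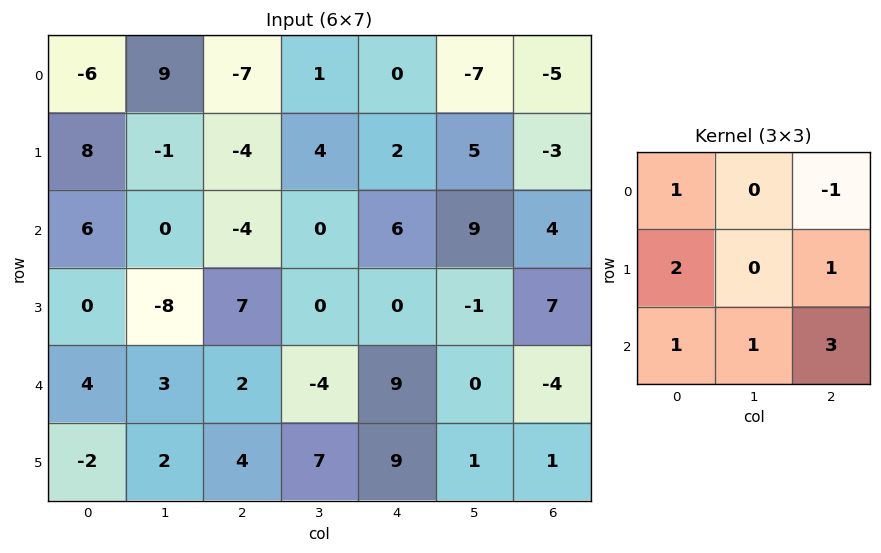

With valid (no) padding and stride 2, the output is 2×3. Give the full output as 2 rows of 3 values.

Output[0,0]: The receptive field on the input at this output position is [-6 9 -7 / 8 -1 -4 / 6 0 -4]. Elementwise product with the kernel and sum: -6·1 + -7·-1 + 8·2 + -4·1 + 6·1 + 0·1 + -4·3.
Output[0,1]: The receptive field on the input at this output position is [-7 1 0 / -4 4 2 / -4 0 6]. Elementwise product with the kernel and sum: -7·1 + 0·-1 + -4·2 + 2·1 + -4·1 + 0·1 + 6·3.

7 1 33
30 29 6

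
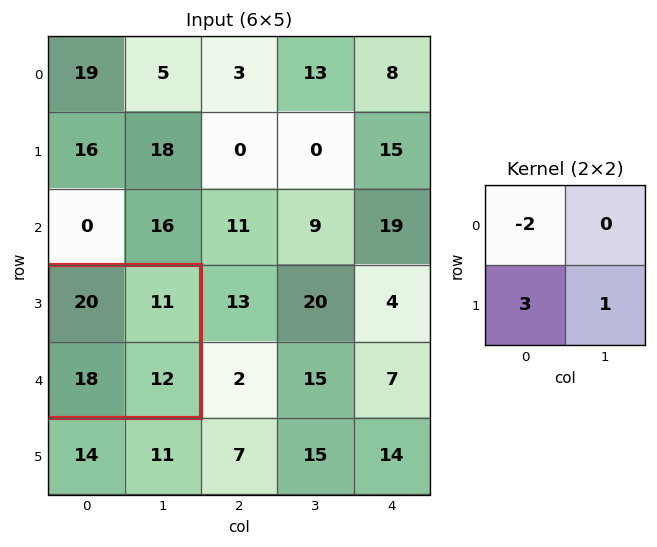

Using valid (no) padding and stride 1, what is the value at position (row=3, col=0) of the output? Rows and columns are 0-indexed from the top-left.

26

The receptive field on the input at this output position is [20 11 / 18 12]. Elementwise product with the kernel and sum: 20·-2 + 18·3 + 12·1.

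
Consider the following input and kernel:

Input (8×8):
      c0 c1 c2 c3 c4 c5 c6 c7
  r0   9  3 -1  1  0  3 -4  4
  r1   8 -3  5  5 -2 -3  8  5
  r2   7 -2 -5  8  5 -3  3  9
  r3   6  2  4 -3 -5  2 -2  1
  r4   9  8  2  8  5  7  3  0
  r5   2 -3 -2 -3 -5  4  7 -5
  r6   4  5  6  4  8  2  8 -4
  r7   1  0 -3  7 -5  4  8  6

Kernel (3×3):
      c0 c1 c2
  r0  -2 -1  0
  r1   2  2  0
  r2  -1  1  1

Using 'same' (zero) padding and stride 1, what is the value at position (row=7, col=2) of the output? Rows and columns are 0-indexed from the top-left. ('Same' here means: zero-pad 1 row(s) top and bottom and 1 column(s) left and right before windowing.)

The receptive field on the zero-padded input at this output position is [5 6 4 / 0 -3 7 / 0 0 0]. Elementwise product with the kernel and sum: 5·-2 + 6·-1 + 0·2 + -3·2 + 0·-1 + 0·1 + 0·1.

-22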